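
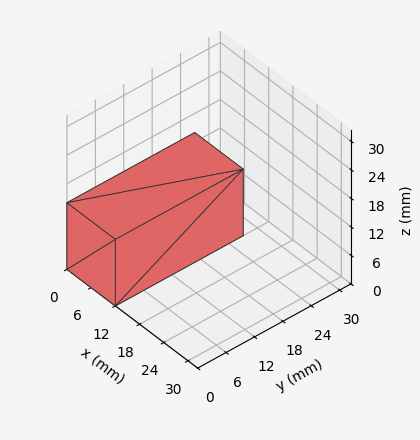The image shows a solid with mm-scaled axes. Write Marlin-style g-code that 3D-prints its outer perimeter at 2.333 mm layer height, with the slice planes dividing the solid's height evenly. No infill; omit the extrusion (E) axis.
Reading the render: the shape is a rectangular box, roughly 12 × 27 mm footprint and 14 mm tall (dimensions read to the nearest mm from the axis ticks). For the g-code, the solid's height is divided into equal slices at the stated Δz and each level perimeter traced with G1 moves after a G0 lift.

; perimeter-only toolpath
G21 ; units = mm
G90 ; absolute positioning
G28 ; home
; layer 1
G0 Z2.333
G0 X0.000 Y0.000
G1 X12.000 Y0.000
G1 X12.000 Y27.000
G1 X0.000 Y27.000
G1 X0.000 Y0.000
; layer 2
G0 Z4.667
G0 X0.000 Y0.000
G1 X12.000 Y0.000
G1 X12.000 Y27.000
G1 X0.000 Y27.000
G1 X0.000 Y0.000
; layer 3
G0 Z7.000
G0 X0.000 Y0.000
G1 X12.000 Y0.000
G1 X12.000 Y27.000
G1 X0.000 Y27.000
G1 X0.000 Y0.000
; layer 4
G0 Z9.333
G0 X0.000 Y0.000
G1 X12.000 Y0.000
G1 X12.000 Y27.000
G1 X0.000 Y27.000
G1 X0.000 Y0.000
; layer 5
G0 Z11.667
G0 X0.000 Y0.000
G1 X12.000 Y0.000
G1 X12.000 Y27.000
G1 X0.000 Y27.000
G1 X0.000 Y0.000
; layer 6
G0 Z14.000
G0 X0.000 Y0.000
G1 X12.000 Y0.000
G1 X12.000 Y27.000
G1 X0.000 Y27.000
G1 X0.000 Y0.000
M2 ; end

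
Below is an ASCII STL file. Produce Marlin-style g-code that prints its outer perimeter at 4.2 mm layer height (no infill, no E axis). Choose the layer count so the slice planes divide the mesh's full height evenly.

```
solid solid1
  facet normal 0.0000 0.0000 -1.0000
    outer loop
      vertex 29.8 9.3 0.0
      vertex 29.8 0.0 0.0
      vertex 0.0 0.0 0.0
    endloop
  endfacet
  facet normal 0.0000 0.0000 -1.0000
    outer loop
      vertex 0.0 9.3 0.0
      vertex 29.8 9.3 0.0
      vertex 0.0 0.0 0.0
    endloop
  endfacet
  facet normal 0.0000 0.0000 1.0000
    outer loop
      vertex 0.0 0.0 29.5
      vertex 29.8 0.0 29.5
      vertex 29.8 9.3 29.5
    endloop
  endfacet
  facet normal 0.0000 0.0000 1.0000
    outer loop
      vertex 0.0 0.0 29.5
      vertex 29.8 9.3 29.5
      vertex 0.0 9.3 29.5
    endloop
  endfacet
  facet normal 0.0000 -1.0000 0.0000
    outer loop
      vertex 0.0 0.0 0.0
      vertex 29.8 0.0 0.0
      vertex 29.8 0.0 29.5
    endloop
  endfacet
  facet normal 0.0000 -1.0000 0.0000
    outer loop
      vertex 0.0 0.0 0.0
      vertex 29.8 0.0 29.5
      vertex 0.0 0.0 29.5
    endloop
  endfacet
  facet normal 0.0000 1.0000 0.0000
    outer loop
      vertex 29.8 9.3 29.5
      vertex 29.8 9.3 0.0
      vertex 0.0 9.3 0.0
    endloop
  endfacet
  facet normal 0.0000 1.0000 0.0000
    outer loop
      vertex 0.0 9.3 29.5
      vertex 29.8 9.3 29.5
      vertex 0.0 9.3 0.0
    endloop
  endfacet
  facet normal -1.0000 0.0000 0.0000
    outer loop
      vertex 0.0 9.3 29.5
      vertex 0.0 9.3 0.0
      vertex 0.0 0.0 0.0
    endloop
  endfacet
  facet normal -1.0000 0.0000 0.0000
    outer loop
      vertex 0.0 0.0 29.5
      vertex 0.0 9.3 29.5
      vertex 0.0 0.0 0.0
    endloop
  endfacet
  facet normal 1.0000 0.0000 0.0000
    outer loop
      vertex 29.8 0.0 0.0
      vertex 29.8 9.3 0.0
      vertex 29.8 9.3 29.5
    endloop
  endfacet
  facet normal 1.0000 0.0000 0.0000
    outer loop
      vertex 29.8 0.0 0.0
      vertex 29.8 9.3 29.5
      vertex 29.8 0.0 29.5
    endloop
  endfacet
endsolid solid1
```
; perimeter-only toolpath
G21 ; units = mm
G90 ; absolute positioning
G28 ; home
; layer 1
G0 Z4.2
G0 X0.0 Y0.0
G1 X29.8 Y0.0
G1 X29.8 Y9.3
G1 X0.0 Y9.3
G1 X0.0 Y0.0
; layer 2
G0 Z8.4
G0 X0.0 Y0.0
G1 X29.8 Y0.0
G1 X29.8 Y9.3
G1 X0.0 Y9.3
G1 X0.0 Y0.0
; layer 3
G0 Z12.6
G0 X0.0 Y0.0
G1 X29.8 Y0.0
G1 X29.8 Y9.3
G1 X0.0 Y9.3
G1 X0.0 Y0.0
; layer 4
G0 Z16.9
G0 X0.0 Y0.0
G1 X29.8 Y0.0
G1 X29.8 Y9.3
G1 X0.0 Y9.3
G1 X0.0 Y0.0
; layer 5
G0 Z21.1
G0 X0.0 Y0.0
G1 X29.8 Y0.0
G1 X29.8 Y9.3
G1 X0.0 Y9.3
G1 X0.0 Y0.0
; layer 6
G0 Z25.3
G0 X0.0 Y0.0
G1 X29.8 Y0.0
G1 X29.8 Y9.3
G1 X0.0 Y9.3
G1 X0.0 Y0.0
; layer 7
G0 Z29.5
G0 X0.0 Y0.0
G1 X29.8 Y0.0
G1 X29.8 Y9.3
G1 X0.0 Y9.3
G1 X0.0 Y0.0
M2 ; end

The solid is a rectangular box, roughly 29.8 × 9.3 mm footprint and 29.5 mm tall. Slicing at Δz = 4.2 mm — 7 equal slices spanning the solid's height, so layer i sits at z = i·h/7 — gives 7 non-empty perimeters. Each is a 4-segment closed polygon; G0 lifts to the layer z and rapids to the start vertex, then G1 traces the edges.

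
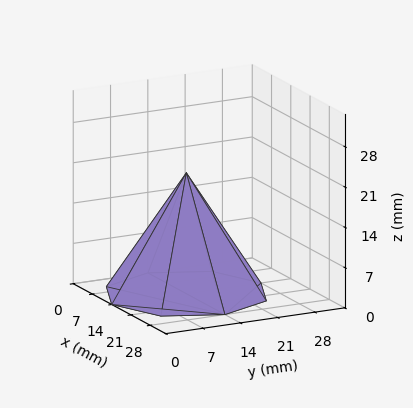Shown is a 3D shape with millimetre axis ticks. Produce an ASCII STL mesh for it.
Reading the render: the shape is a regular 8-sided pyramid, base circumscribed radius ≈ 14 mm, apex at z ≈ 21 mm (dimensions read to the nearest mm from the axis ticks). For the STL, each face is triangulated and given an outward normal.

solid part
  facet normal 0.0000 0.0000 -1.0000
    outer loop
      vertex 14.00 28.00 0.00
      vertex 23.90 23.90 0.00
      vertex 28.00 14.00 0.00
    endloop
  endfacet
  facet normal 0.0000 0.0000 -1.0000
    outer loop
      vertex 4.10 23.90 0.00
      vertex 14.00 28.00 0.00
      vertex 28.00 14.00 0.00
    endloop
  endfacet
  facet normal 0.0000 0.0000 -1.0000
    outer loop
      vertex 0.00 14.00 0.00
      vertex 4.10 23.90 0.00
      vertex 28.00 14.00 0.00
    endloop
  endfacet
  facet normal 0.0000 0.0000 -1.0000
    outer loop
      vertex 4.10 4.10 0.00
      vertex 0.00 14.00 0.00
      vertex 28.00 14.00 0.00
    endloop
  endfacet
  facet normal 0.0000 0.0000 -1.0000
    outer loop
      vertex 14.00 0.00 0.00
      vertex 4.10 4.10 0.00
      vertex 28.00 14.00 0.00
    endloop
  endfacet
  facet normal 0.0000 0.0000 -1.0000
    outer loop
      vertex 23.90 4.10 0.00
      vertex 14.00 0.00 0.00
      vertex 28.00 14.00 0.00
    endloop
  endfacet
  facet normal 0.7867 0.3258 0.5244
    outer loop
      vertex 28.00 14.00 0.00
      vertex 23.90 23.90 0.00
      vertex 14.00 14.00 21.00
    endloop
  endfacet
  facet normal 0.3258 0.7867 0.5244
    outer loop
      vertex 23.90 23.90 0.00
      vertex 14.00 28.00 0.00
      vertex 14.00 14.00 21.00
    endloop
  endfacet
  facet normal -0.3258 0.7867 0.5244
    outer loop
      vertex 14.00 28.00 0.00
      vertex 4.10 23.90 0.00
      vertex 14.00 14.00 21.00
    endloop
  endfacet
  facet normal -0.7867 0.3258 0.5244
    outer loop
      vertex 4.10 23.90 0.00
      vertex 0.00 14.00 0.00
      vertex 14.00 14.00 21.00
    endloop
  endfacet
  facet normal -0.7867 -0.3258 0.5244
    outer loop
      vertex 0.00 14.00 0.00
      vertex 4.10 4.10 0.00
      vertex 14.00 14.00 21.00
    endloop
  endfacet
  facet normal -0.3258 -0.7867 0.5244
    outer loop
      vertex 4.10 4.10 0.00
      vertex 14.00 0.00 0.00
      vertex 14.00 14.00 21.00
    endloop
  endfacet
  facet normal 0.3258 -0.7867 0.5244
    outer loop
      vertex 14.00 0.00 0.00
      vertex 23.90 4.10 0.00
      vertex 14.00 14.00 21.00
    endloop
  endfacet
  facet normal 0.7867 -0.3258 0.5244
    outer loop
      vertex 23.90 4.10 0.00
      vertex 28.00 14.00 0.00
      vertex 14.00 14.00 21.00
    endloop
  endfacet
endsolid part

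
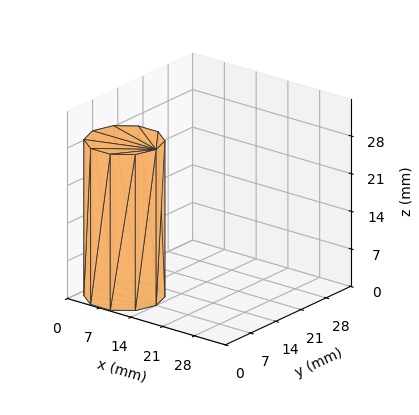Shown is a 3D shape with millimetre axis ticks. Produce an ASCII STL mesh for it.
Reading the render: the shape is a regular 10-sided prism (a cylinder approximated with 10 flat sides), circumscribed radius ≈ 7 mm, height ≈ 29 mm (dimensions read to the nearest mm from the axis ticks). For the STL, each face is triangulated and given an outward normal.

solid part
  facet normal 0.0000 0.0000 -1.0000
    outer loop
      vertex 9.163 13.657 0.000
      vertex 12.663 11.114 0.000
      vertex 14.000 7.000 0.000
    endloop
  endfacet
  facet normal 0.0000 0.0000 -1.0000
    outer loop
      vertex 4.837 13.657 0.000
      vertex 9.163 13.657 0.000
      vertex 14.000 7.000 0.000
    endloop
  endfacet
  facet normal 0.0000 0.0000 -1.0000
    outer loop
      vertex 1.337 11.114 0.000
      vertex 4.837 13.657 0.000
      vertex 14.000 7.000 0.000
    endloop
  endfacet
  facet normal 0.0000 0.0000 -1.0000
    outer loop
      vertex 0.000 7.000 0.000
      vertex 1.337 11.114 0.000
      vertex 14.000 7.000 0.000
    endloop
  endfacet
  facet normal 0.0000 0.0000 -1.0000
    outer loop
      vertex 1.337 2.886 0.000
      vertex 0.000 7.000 0.000
      vertex 14.000 7.000 0.000
    endloop
  endfacet
  facet normal 0.0000 0.0000 -1.0000
    outer loop
      vertex 4.837 0.343 0.000
      vertex 1.337 2.886 0.000
      vertex 14.000 7.000 0.000
    endloop
  endfacet
  facet normal 0.0000 0.0000 -1.0000
    outer loop
      vertex 9.163 0.343 0.000
      vertex 4.837 0.343 0.000
      vertex 14.000 7.000 0.000
    endloop
  endfacet
  facet normal 0.0000 0.0000 -1.0000
    outer loop
      vertex 12.663 2.886 0.000
      vertex 9.163 0.343 0.000
      vertex 14.000 7.000 0.000
    endloop
  endfacet
  facet normal 0.0000 0.0000 1.0000
    outer loop
      vertex 14.000 7.000 29.000
      vertex 12.663 11.114 29.000
      vertex 9.163 13.657 29.000
    endloop
  endfacet
  facet normal 0.0000 0.0000 1.0000
    outer loop
      vertex 14.000 7.000 29.000
      vertex 9.163 13.657 29.000
      vertex 4.837 13.657 29.000
    endloop
  endfacet
  facet normal 0.0000 0.0000 1.0000
    outer loop
      vertex 14.000 7.000 29.000
      vertex 4.837 13.657 29.000
      vertex 1.337 11.114 29.000
    endloop
  endfacet
  facet normal 0.0000 0.0000 1.0000
    outer loop
      vertex 14.000 7.000 29.000
      vertex 1.337 11.114 29.000
      vertex 0.000 7.000 29.000
    endloop
  endfacet
  facet normal 0.0000 0.0000 1.0000
    outer loop
      vertex 14.000 7.000 29.000
      vertex 0.000 7.000 29.000
      vertex 1.337 2.886 29.000
    endloop
  endfacet
  facet normal 0.0000 0.0000 1.0000
    outer loop
      vertex 14.000 7.000 29.000
      vertex 1.337 2.886 29.000
      vertex 4.837 0.343 29.000
    endloop
  endfacet
  facet normal 0.0000 0.0000 1.0000
    outer loop
      vertex 14.000 7.000 29.000
      vertex 4.837 0.343 29.000
      vertex 9.163 0.343 29.000
    endloop
  endfacet
  facet normal 0.0000 0.0000 1.0000
    outer loop
      vertex 14.000 7.000 29.000
      vertex 9.163 0.343 29.000
      vertex 12.663 2.886 29.000
    endloop
  endfacet
  facet normal 0.9510 0.3091 0.0000
    outer loop
      vertex 14.000 7.000 0.000
      vertex 12.663 11.114 0.000
      vertex 12.663 11.114 29.000
    endloop
  endfacet
  facet normal 0.9510 0.3091 0.0000
    outer loop
      vertex 14.000 7.000 0.000
      vertex 12.663 11.114 29.000
      vertex 14.000 7.000 29.000
    endloop
  endfacet
  facet normal 0.5878 0.8090 0.0000
    outer loop
      vertex 12.663 11.114 0.000
      vertex 9.163 13.657 0.000
      vertex 9.163 13.657 29.000
    endloop
  endfacet
  facet normal 0.5878 0.8090 0.0000
    outer loop
      vertex 12.663 11.114 0.000
      vertex 9.163 13.657 29.000
      vertex 12.663 11.114 29.000
    endloop
  endfacet
  facet normal 0.0000 1.0000 0.0000
    outer loop
      vertex 9.163 13.657 0.000
      vertex 4.837 13.657 0.000
      vertex 4.837 13.657 29.000
    endloop
  endfacet
  facet normal 0.0000 1.0000 0.0000
    outer loop
      vertex 9.163 13.657 0.000
      vertex 4.837 13.657 29.000
      vertex 9.163 13.657 29.000
    endloop
  endfacet
  facet normal -0.5878 0.8090 0.0000
    outer loop
      vertex 4.837 13.657 0.000
      vertex 1.337 11.114 0.000
      vertex 1.337 11.114 29.000
    endloop
  endfacet
  facet normal -0.5878 0.8090 0.0000
    outer loop
      vertex 4.837 13.657 0.000
      vertex 1.337 11.114 29.000
      vertex 4.837 13.657 29.000
    endloop
  endfacet
  facet normal -0.9510 0.3091 0.0000
    outer loop
      vertex 1.337 11.114 0.000
      vertex 0.000 7.000 0.000
      vertex 0.000 7.000 29.000
    endloop
  endfacet
  facet normal -0.9510 0.3091 0.0000
    outer loop
      vertex 1.337 11.114 0.000
      vertex 0.000 7.000 29.000
      vertex 1.337 11.114 29.000
    endloop
  endfacet
  facet normal -0.9510 -0.3091 0.0000
    outer loop
      vertex 0.000 7.000 0.000
      vertex 1.337 2.886 0.000
      vertex 1.337 2.886 29.000
    endloop
  endfacet
  facet normal -0.9510 -0.3091 0.0000
    outer loop
      vertex 0.000 7.000 0.000
      vertex 1.337 2.886 29.000
      vertex 0.000 7.000 29.000
    endloop
  endfacet
  facet normal -0.5878 -0.8090 0.0000
    outer loop
      vertex 1.337 2.886 0.000
      vertex 4.837 0.343 0.000
      vertex 4.837 0.343 29.000
    endloop
  endfacet
  facet normal -0.5878 -0.8090 0.0000
    outer loop
      vertex 1.337 2.886 0.000
      vertex 4.837 0.343 29.000
      vertex 1.337 2.886 29.000
    endloop
  endfacet
  facet normal 0.0000 -1.0000 0.0000
    outer loop
      vertex 4.837 0.343 0.000
      vertex 9.163 0.343 0.000
      vertex 9.163 0.343 29.000
    endloop
  endfacet
  facet normal 0.0000 -1.0000 0.0000
    outer loop
      vertex 4.837 0.343 0.000
      vertex 9.163 0.343 29.000
      vertex 4.837 0.343 29.000
    endloop
  endfacet
  facet normal 0.5878 -0.8090 0.0000
    outer loop
      vertex 9.163 0.343 0.000
      vertex 12.663 2.886 0.000
      vertex 12.663 2.886 29.000
    endloop
  endfacet
  facet normal 0.5878 -0.8090 0.0000
    outer loop
      vertex 9.163 0.343 0.000
      vertex 12.663 2.886 29.000
      vertex 9.163 0.343 29.000
    endloop
  endfacet
  facet normal 0.9510 -0.3091 0.0000
    outer loop
      vertex 12.663 2.886 0.000
      vertex 14.000 7.000 0.000
      vertex 14.000 7.000 29.000
    endloop
  endfacet
  facet normal 0.9510 -0.3091 0.0000
    outer loop
      vertex 12.663 2.886 0.000
      vertex 14.000 7.000 29.000
      vertex 12.663 2.886 29.000
    endloop
  endfacet
endsolid part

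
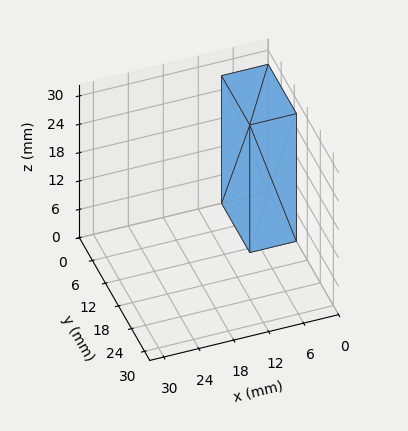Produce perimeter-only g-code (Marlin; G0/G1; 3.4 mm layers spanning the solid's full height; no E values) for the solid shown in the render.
Reading the render: the shape is a rectangular box, roughly 8 × 13 mm footprint and 27 mm tall (dimensions read to the nearest mm from the axis ticks). For the g-code, the solid's height is divided into equal slices at the stated Δz and each level perimeter traced with G1 moves after a G0 lift.

; perimeter-only toolpath
G21 ; units = mm
G90 ; absolute positioning
G28 ; home
; layer 1
G0 Z3.4
G0 X0.0 Y0.0
G1 X8.0 Y0.0
G1 X8.0 Y13.0
G1 X0.0 Y13.0
G1 X0.0 Y0.0
; layer 2
G0 Z6.8
G0 X0.0 Y0.0
G1 X8.0 Y0.0
G1 X8.0 Y13.0
G1 X0.0 Y13.0
G1 X0.0 Y0.0
; layer 3
G0 Z10.1
G0 X0.0 Y0.0
G1 X8.0 Y0.0
G1 X8.0 Y13.0
G1 X0.0 Y13.0
G1 X0.0 Y0.0
; layer 4
G0 Z13.5
G0 X0.0 Y0.0
G1 X8.0 Y0.0
G1 X8.0 Y13.0
G1 X0.0 Y13.0
G1 X0.0 Y0.0
; layer 5
G0 Z16.9
G0 X0.0 Y0.0
G1 X8.0 Y0.0
G1 X8.0 Y13.0
G1 X0.0 Y13.0
G1 X0.0 Y0.0
; layer 6
G0 Z20.2
G0 X0.0 Y0.0
G1 X8.0 Y0.0
G1 X8.0 Y13.0
G1 X0.0 Y13.0
G1 X0.0 Y0.0
; layer 7
G0 Z23.6
G0 X0.0 Y0.0
G1 X8.0 Y0.0
G1 X8.0 Y13.0
G1 X0.0 Y13.0
G1 X0.0 Y0.0
; layer 8
G0 Z27.0
G0 X0.0 Y0.0
G1 X8.0 Y0.0
G1 X8.0 Y13.0
G1 X0.0 Y13.0
G1 X0.0 Y0.0
M2 ; end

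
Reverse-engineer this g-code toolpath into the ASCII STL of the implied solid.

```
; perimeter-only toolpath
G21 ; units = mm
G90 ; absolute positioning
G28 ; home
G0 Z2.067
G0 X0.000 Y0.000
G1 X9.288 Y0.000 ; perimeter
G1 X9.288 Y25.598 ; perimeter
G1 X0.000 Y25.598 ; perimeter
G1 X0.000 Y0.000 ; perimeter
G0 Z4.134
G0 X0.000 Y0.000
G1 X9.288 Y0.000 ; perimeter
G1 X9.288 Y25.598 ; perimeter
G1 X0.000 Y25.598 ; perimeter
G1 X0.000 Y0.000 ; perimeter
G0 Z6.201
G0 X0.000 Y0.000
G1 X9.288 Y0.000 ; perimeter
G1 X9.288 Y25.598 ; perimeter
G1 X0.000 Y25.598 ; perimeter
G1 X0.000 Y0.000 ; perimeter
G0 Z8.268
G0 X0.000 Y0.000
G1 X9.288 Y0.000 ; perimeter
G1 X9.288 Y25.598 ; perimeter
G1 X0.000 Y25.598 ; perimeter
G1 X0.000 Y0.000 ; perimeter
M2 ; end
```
solid part
  facet normal 0.0000 0.0000 -1.0000
    outer loop
      vertex 9.288 25.598 0.000
      vertex 9.288 0.000 0.000
      vertex 0.000 0.000 0.000
    endloop
  endfacet
  facet normal 0.0000 0.0000 -1.0000
    outer loop
      vertex 0.000 25.598 0.000
      vertex 9.288 25.598 0.000
      vertex 0.000 0.000 0.000
    endloop
  endfacet
  facet normal 0.0000 0.0000 1.0000
    outer loop
      vertex 0.000 0.000 8.268
      vertex 9.288 0.000 8.268
      vertex 9.288 25.598 8.268
    endloop
  endfacet
  facet normal 0.0000 0.0000 1.0000
    outer loop
      vertex 0.000 0.000 8.268
      vertex 9.288 25.598 8.268
      vertex 0.000 25.598 8.268
    endloop
  endfacet
  facet normal 0.0000 -1.0000 0.0000
    outer loop
      vertex 0.000 0.000 0.000
      vertex 9.288 0.000 0.000
      vertex 9.288 0.000 8.268
    endloop
  endfacet
  facet normal 0.0000 -1.0000 0.0000
    outer loop
      vertex 0.000 0.000 0.000
      vertex 9.288 0.000 8.268
      vertex 0.000 0.000 8.268
    endloop
  endfacet
  facet normal 0.0000 1.0000 0.0000
    outer loop
      vertex 9.288 25.598 8.268
      vertex 9.288 25.598 0.000
      vertex 0.000 25.598 0.000
    endloop
  endfacet
  facet normal 0.0000 1.0000 0.0000
    outer loop
      vertex 0.000 25.598 8.268
      vertex 9.288 25.598 8.268
      vertex 0.000 25.598 0.000
    endloop
  endfacet
  facet normal -1.0000 0.0000 0.0000
    outer loop
      vertex 0.000 25.598 8.268
      vertex 0.000 25.598 0.000
      vertex 0.000 0.000 0.000
    endloop
  endfacet
  facet normal -1.0000 0.0000 0.0000
    outer loop
      vertex 0.000 0.000 8.268
      vertex 0.000 25.598 8.268
      vertex 0.000 0.000 0.000
    endloop
  endfacet
  facet normal 1.0000 0.0000 0.0000
    outer loop
      vertex 9.288 0.000 0.000
      vertex 9.288 25.598 0.000
      vertex 9.288 25.598 8.268
    endloop
  endfacet
  facet normal 1.0000 0.0000 0.0000
    outer loop
      vertex 9.288 0.000 0.000
      vertex 9.288 25.598 8.268
      vertex 9.288 0.000 8.268
    endloop
  endfacet
endsolid part

The G0 Z moves step by Δz≈2.067 mm. Every layer's G1 loop is the same polygon, so the solid is a straight extrusion of it from z=0 to z≈8.27. Closing with flat bottom and top caps and triangulating gives 12 facets — a rectangular box, roughly 9.29 × 25.6 mm footprint and 8.27 mm tall.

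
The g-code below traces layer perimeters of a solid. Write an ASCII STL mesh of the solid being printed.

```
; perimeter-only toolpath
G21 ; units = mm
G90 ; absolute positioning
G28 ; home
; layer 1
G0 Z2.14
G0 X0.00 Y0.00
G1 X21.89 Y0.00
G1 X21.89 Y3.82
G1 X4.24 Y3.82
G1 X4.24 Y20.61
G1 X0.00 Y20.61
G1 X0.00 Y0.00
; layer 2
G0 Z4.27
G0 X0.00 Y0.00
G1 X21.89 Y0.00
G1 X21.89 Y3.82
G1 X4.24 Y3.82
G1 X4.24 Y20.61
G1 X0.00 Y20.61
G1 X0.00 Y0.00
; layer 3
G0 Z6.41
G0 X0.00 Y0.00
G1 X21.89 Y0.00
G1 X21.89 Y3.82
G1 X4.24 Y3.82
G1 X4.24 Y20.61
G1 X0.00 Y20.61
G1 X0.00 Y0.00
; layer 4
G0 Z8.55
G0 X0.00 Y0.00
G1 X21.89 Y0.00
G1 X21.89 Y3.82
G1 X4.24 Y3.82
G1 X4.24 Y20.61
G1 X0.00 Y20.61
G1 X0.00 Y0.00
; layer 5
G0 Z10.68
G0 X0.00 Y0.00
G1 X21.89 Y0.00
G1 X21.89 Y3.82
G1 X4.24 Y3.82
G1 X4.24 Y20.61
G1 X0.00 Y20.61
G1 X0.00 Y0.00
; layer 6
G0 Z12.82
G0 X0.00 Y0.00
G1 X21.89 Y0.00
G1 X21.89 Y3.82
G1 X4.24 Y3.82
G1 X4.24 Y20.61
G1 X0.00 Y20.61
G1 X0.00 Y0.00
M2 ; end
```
solid part
  facet normal 0.0000 0.0000 -1.0000
    outer loop
      vertex 21.89 3.82 0.00
      vertex 21.89 0.00 0.00
      vertex 0.00 0.00 0.00
    endloop
  endfacet
  facet normal 0.0000 0.0000 -1.0000
    outer loop
      vertex 4.24 3.82 0.00
      vertex 21.89 3.82 0.00
      vertex 0.00 0.00 0.00
    endloop
  endfacet
  facet normal 0.0000 0.0000 -1.0000
    outer loop
      vertex 4.24 20.61 0.00
      vertex 4.24 3.82 0.00
      vertex 0.00 0.00 0.00
    endloop
  endfacet
  facet normal 0.0000 0.0000 -1.0000
    outer loop
      vertex 0.00 20.61 0.00
      vertex 4.24 20.61 0.00
      vertex 0.00 0.00 0.00
    endloop
  endfacet
  facet normal 0.0000 0.0000 1.0000
    outer loop
      vertex 0.00 0.00 12.82
      vertex 21.89 0.00 12.82
      vertex 21.89 3.82 12.82
    endloop
  endfacet
  facet normal 0.0000 0.0000 1.0000
    outer loop
      vertex 0.00 0.00 12.82
      vertex 21.89 3.82 12.82
      vertex 4.24 3.82 12.82
    endloop
  endfacet
  facet normal 0.0000 0.0000 1.0000
    outer loop
      vertex 0.00 0.00 12.82
      vertex 4.24 3.82 12.82
      vertex 4.24 20.61 12.82
    endloop
  endfacet
  facet normal 0.0000 0.0000 1.0000
    outer loop
      vertex 0.00 0.00 12.82
      vertex 4.24 20.61 12.82
      vertex 0.00 20.61 12.82
    endloop
  endfacet
  facet normal 0.0000 -1.0000 0.0000
    outer loop
      vertex 0.00 0.00 0.00
      vertex 21.89 0.00 0.00
      vertex 21.89 0.00 12.82
    endloop
  endfacet
  facet normal 0.0000 -1.0000 0.0000
    outer loop
      vertex 0.00 0.00 0.00
      vertex 21.89 0.00 12.82
      vertex 0.00 0.00 12.82
    endloop
  endfacet
  facet normal 1.0000 0.0000 0.0000
    outer loop
      vertex 21.89 0.00 0.00
      vertex 21.89 3.82 0.00
      vertex 21.89 3.82 12.82
    endloop
  endfacet
  facet normal 1.0000 0.0000 0.0000
    outer loop
      vertex 21.89 0.00 0.00
      vertex 21.89 3.82 12.82
      vertex 21.89 0.00 12.82
    endloop
  endfacet
  facet normal 0.0000 1.0000 0.0000
    outer loop
      vertex 21.89 3.82 0.00
      vertex 4.24 3.82 0.00
      vertex 4.24 3.82 12.82
    endloop
  endfacet
  facet normal 0.0000 1.0000 0.0000
    outer loop
      vertex 21.89 3.82 0.00
      vertex 4.24 3.82 12.82
      vertex 21.89 3.82 12.82
    endloop
  endfacet
  facet normal 1.0000 0.0000 0.0000
    outer loop
      vertex 4.24 3.82 0.00
      vertex 4.24 20.61 0.00
      vertex 4.24 20.61 12.82
    endloop
  endfacet
  facet normal 1.0000 0.0000 0.0000
    outer loop
      vertex 4.24 3.82 0.00
      vertex 4.24 20.61 12.82
      vertex 4.24 3.82 12.82
    endloop
  endfacet
  facet normal 0.0000 1.0000 0.0000
    outer loop
      vertex 4.24 20.61 0.00
      vertex 0.00 20.61 0.00
      vertex 0.00 20.61 12.82
    endloop
  endfacet
  facet normal 0.0000 1.0000 0.0000
    outer loop
      vertex 4.24 20.61 0.00
      vertex 0.00 20.61 12.82
      vertex 4.24 20.61 12.82
    endloop
  endfacet
  facet normal -1.0000 0.0000 0.0000
    outer loop
      vertex 0.00 20.61 0.00
      vertex 0.00 0.00 0.00
      vertex 0.00 0.00 12.82
    endloop
  endfacet
  facet normal -1.0000 0.0000 0.0000
    outer loop
      vertex 0.00 20.61 0.00
      vertex 0.00 0.00 12.82
      vertex 0.00 20.61 12.82
    endloop
  endfacet
endsolid part

The G0 Z moves step by Δz≈2.14 mm. Every layer's G1 loop is the same polygon, so the solid is a straight extrusion of it from z=0 to z≈12.8. Closing with flat bottom and top caps and triangulating gives 20 facets — an L-shaped prism: outer 21.9 × 20.6 mm, arm thicknesses ≈ 3.82 mm (horizontal) and 4.24 mm (vertical), extruded 12.8 mm in z.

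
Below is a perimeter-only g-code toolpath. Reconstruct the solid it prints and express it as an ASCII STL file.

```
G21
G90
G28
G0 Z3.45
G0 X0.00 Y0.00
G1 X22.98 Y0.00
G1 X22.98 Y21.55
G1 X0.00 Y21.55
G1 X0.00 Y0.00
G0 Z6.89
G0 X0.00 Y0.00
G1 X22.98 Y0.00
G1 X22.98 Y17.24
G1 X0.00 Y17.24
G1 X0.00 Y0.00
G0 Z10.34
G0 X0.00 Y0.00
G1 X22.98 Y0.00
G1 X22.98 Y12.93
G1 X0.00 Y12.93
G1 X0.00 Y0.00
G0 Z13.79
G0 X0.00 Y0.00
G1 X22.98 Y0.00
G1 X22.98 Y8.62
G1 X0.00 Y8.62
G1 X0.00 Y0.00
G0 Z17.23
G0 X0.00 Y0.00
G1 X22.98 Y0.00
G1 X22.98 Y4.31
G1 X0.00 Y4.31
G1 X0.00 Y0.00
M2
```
solid part
  facet normal 0.0000 0.0000 -1.0000
    outer loop
      vertex 22.98 25.86 0.00
      vertex 22.98 0.00 0.00
      vertex 0.00 0.00 0.00
    endloop
  endfacet
  facet normal 0.0000 0.0000 -1.0000
    outer loop
      vertex 0.00 25.86 0.00
      vertex 22.98 25.86 0.00
      vertex 0.00 0.00 0.00
    endloop
  endfacet
  facet normal 0.0000 -1.0000 0.0000
    outer loop
      vertex 0.00 0.00 0.00
      vertex 22.98 0.00 0.00
      vertex 22.98 0.00 20.68
    endloop
  endfacet
  facet normal 0.0000 -1.0000 0.0000
    outer loop
      vertex 0.00 0.00 0.00
      vertex 22.98 0.00 20.68
      vertex 0.00 0.00 20.68
    endloop
  endfacet
  facet normal 0.0000 0.6245 0.7810
    outer loop
      vertex 0.00 0.00 20.68
      vertex 22.98 0.00 20.68
      vertex 22.98 25.86 0.00
    endloop
  endfacet
  facet normal 0.0000 0.6245 0.7810
    outer loop
      vertex 0.00 0.00 20.68
      vertex 22.98 25.86 0.00
      vertex 0.00 25.86 0.00
    endloop
  endfacet
  facet normal -1.0000 0.0000 0.0000
    outer loop
      vertex 0.00 0.00 20.68
      vertex 0.00 25.86 0.00
      vertex 0.00 0.00 0.00
    endloop
  endfacet
  facet normal 1.0000 0.0000 0.0000
    outer loop
      vertex 22.98 0.00 0.00
      vertex 22.98 25.86 0.00
      vertex 22.98 0.00 20.68
    endloop
  endfacet
endsolid part

The G0 Z moves step by Δz≈3.45 mm. The G1 loops shrink linearly with z, so the solid tapers from its base footprint up to z≈20.7. Closing with a flat bottom cap and the tapered top and triangulating gives 8 facets — a wedge (ramp): 23 × 25.9 mm base, rising to 20.7 mm along the y=0 edge and sloping linearly to z=0 at y=25.9.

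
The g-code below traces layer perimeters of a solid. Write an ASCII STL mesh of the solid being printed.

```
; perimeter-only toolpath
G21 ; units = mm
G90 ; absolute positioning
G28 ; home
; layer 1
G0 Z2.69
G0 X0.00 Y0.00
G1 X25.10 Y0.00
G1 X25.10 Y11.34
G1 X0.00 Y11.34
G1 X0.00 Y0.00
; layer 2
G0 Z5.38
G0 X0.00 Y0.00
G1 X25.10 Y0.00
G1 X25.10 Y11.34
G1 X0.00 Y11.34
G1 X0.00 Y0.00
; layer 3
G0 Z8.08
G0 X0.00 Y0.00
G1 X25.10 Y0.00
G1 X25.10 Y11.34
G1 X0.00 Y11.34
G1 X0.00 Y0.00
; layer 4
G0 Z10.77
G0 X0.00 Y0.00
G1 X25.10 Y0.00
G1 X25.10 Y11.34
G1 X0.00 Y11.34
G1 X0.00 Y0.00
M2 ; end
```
solid part
  facet normal 0.0000 0.0000 -1.0000
    outer loop
      vertex 25.10 11.34 0.00
      vertex 25.10 0.00 0.00
      vertex 0.00 0.00 0.00
    endloop
  endfacet
  facet normal 0.0000 0.0000 -1.0000
    outer loop
      vertex 0.00 11.34 0.00
      vertex 25.10 11.34 0.00
      vertex 0.00 0.00 0.00
    endloop
  endfacet
  facet normal 0.0000 0.0000 1.0000
    outer loop
      vertex 0.00 0.00 10.77
      vertex 25.10 0.00 10.77
      vertex 25.10 11.34 10.77
    endloop
  endfacet
  facet normal 0.0000 0.0000 1.0000
    outer loop
      vertex 0.00 0.00 10.77
      vertex 25.10 11.34 10.77
      vertex 0.00 11.34 10.77
    endloop
  endfacet
  facet normal 0.0000 -1.0000 0.0000
    outer loop
      vertex 0.00 0.00 0.00
      vertex 25.10 0.00 0.00
      vertex 25.10 0.00 10.77
    endloop
  endfacet
  facet normal 0.0000 -1.0000 0.0000
    outer loop
      vertex 0.00 0.00 0.00
      vertex 25.10 0.00 10.77
      vertex 0.00 0.00 10.77
    endloop
  endfacet
  facet normal 0.0000 1.0000 0.0000
    outer loop
      vertex 25.10 11.34 10.77
      vertex 25.10 11.34 0.00
      vertex 0.00 11.34 0.00
    endloop
  endfacet
  facet normal 0.0000 1.0000 0.0000
    outer loop
      vertex 0.00 11.34 10.77
      vertex 25.10 11.34 10.77
      vertex 0.00 11.34 0.00
    endloop
  endfacet
  facet normal -1.0000 0.0000 0.0000
    outer loop
      vertex 0.00 11.34 10.77
      vertex 0.00 11.34 0.00
      vertex 0.00 0.00 0.00
    endloop
  endfacet
  facet normal -1.0000 0.0000 0.0000
    outer loop
      vertex 0.00 0.00 10.77
      vertex 0.00 11.34 10.77
      vertex 0.00 0.00 0.00
    endloop
  endfacet
  facet normal 1.0000 0.0000 0.0000
    outer loop
      vertex 25.10 0.00 0.00
      vertex 25.10 11.34 0.00
      vertex 25.10 11.34 10.77
    endloop
  endfacet
  facet normal 1.0000 0.0000 0.0000
    outer loop
      vertex 25.10 0.00 0.00
      vertex 25.10 11.34 10.77
      vertex 25.10 0.00 10.77
    endloop
  endfacet
endsolid part

The G0 Z moves step by Δz≈2.69 mm. Every layer's G1 loop is the same polygon, so the solid is a straight extrusion of it from z=0 to z≈10.8. Closing with flat bottom and top caps and triangulating gives 12 facets — a rectangular box, roughly 25.1 × 11.3 mm footprint and 10.8 mm tall.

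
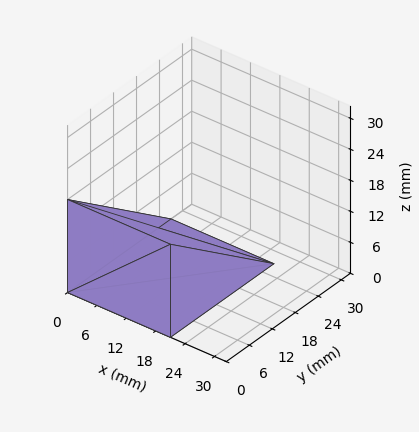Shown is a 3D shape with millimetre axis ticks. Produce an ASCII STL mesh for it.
Reading the render: the shape is a wedge (ramp): 21 × 27 mm base, rising to 18 mm along the y=0 edge and sloping linearly to z=0 at y=27 (dimensions read to the nearest mm from the axis ticks). For the STL, each face is triangulated and given an outward normal.

solid part
  facet normal 0.0000 0.0000 -1.0000
    outer loop
      vertex 21.00 27.00 0.00
      vertex 21.00 0.00 0.00
      vertex 0.00 0.00 0.00
    endloop
  endfacet
  facet normal 0.0000 0.0000 -1.0000
    outer loop
      vertex 0.00 27.00 0.00
      vertex 21.00 27.00 0.00
      vertex 0.00 0.00 0.00
    endloop
  endfacet
  facet normal 0.0000 -1.0000 0.0000
    outer loop
      vertex 0.00 0.00 0.00
      vertex 21.00 0.00 0.00
      vertex 21.00 0.00 18.00
    endloop
  endfacet
  facet normal 0.0000 -1.0000 0.0000
    outer loop
      vertex 0.00 0.00 0.00
      vertex 21.00 0.00 18.00
      vertex 0.00 0.00 18.00
    endloop
  endfacet
  facet normal 0.0000 0.5547 0.8321
    outer loop
      vertex 0.00 0.00 18.00
      vertex 21.00 0.00 18.00
      vertex 21.00 27.00 0.00
    endloop
  endfacet
  facet normal 0.0000 0.5547 0.8321
    outer loop
      vertex 0.00 0.00 18.00
      vertex 21.00 27.00 0.00
      vertex 0.00 27.00 0.00
    endloop
  endfacet
  facet normal -1.0000 0.0000 0.0000
    outer loop
      vertex 0.00 0.00 18.00
      vertex 0.00 27.00 0.00
      vertex 0.00 0.00 0.00
    endloop
  endfacet
  facet normal 1.0000 0.0000 0.0000
    outer loop
      vertex 21.00 0.00 0.00
      vertex 21.00 27.00 0.00
      vertex 21.00 0.00 18.00
    endloop
  endfacet
endsolid part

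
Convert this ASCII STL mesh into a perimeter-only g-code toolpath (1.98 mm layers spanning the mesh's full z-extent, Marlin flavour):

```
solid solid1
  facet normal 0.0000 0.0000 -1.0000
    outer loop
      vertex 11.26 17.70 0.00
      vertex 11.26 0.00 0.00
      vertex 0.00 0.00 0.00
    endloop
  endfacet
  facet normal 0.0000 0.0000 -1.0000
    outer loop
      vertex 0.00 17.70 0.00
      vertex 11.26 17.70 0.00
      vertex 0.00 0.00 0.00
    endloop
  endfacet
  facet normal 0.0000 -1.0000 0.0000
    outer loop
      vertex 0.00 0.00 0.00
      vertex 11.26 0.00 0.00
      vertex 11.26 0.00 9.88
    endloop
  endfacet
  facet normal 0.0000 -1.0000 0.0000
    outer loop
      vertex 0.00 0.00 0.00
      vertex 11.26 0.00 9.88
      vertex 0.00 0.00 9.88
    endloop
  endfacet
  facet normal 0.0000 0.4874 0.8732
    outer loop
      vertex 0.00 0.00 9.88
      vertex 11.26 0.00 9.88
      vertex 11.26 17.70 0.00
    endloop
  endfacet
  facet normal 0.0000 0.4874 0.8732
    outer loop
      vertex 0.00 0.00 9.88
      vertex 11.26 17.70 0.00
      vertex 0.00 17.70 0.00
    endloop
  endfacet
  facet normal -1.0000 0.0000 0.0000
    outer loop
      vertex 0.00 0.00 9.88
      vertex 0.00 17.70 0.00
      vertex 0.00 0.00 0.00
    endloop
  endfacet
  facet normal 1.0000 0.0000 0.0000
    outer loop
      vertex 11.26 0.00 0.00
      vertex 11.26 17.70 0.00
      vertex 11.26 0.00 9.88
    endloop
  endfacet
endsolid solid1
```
; perimeter-only toolpath
G21 ; units = mm
G90 ; absolute positioning
G28 ; home
; layer 1
G0 Z1.98
G0 X0.00 Y0.00
G1 X11.26 Y0.00
G1 X11.26 Y14.16
G1 X0.00 Y14.16
G1 X0.00 Y0.00
; layer 2
G0 Z3.95
G0 X0.00 Y0.00
G1 X11.26 Y0.00
G1 X11.26 Y10.62
G1 X0.00 Y10.62
G1 X0.00 Y0.00
; layer 3
G0 Z5.93
G0 X0.00 Y0.00
G1 X11.26 Y0.00
G1 X11.26 Y7.08
G1 X0.00 Y7.08
G1 X0.00 Y0.00
; layer 4
G0 Z7.90
G0 X0.00 Y0.00
G1 X11.26 Y0.00
G1 X11.26 Y3.54
G1 X0.00 Y3.54
G1 X0.00 Y0.00
M2 ; end

The solid is a wedge (ramp): 11.3 × 17.7 mm base, rising to 9.88 mm along the y=0 edge and sloping linearly to z=0 at y=17.7. Slicing at Δz = 1.98 mm — 5 equal slices spanning the solid's height, so layer i sits at z = i·h/5 — gives 4 non-empty perimeters. Each is a 4-segment closed polygon; G0 lifts to the layer z and rapids to the start vertex, then G1 traces the edges. The cross-section shrinks linearly with z (the slice at the apex is degenerate and omitted).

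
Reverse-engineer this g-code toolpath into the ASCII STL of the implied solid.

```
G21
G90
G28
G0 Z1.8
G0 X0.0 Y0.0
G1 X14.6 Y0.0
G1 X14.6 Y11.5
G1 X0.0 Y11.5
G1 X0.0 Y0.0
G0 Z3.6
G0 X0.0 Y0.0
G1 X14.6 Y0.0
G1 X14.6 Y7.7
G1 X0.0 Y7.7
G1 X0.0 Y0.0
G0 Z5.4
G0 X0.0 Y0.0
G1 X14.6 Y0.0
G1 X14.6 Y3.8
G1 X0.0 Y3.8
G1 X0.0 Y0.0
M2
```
solid part
  facet normal 0.0000 0.0000 -1.0000
    outer loop
      vertex 14.6 15.3 0.0
      vertex 14.6 0.0 0.0
      vertex 0.0 0.0 0.0
    endloop
  endfacet
  facet normal 0.0000 0.0000 -1.0000
    outer loop
      vertex 0.0 15.3 0.0
      vertex 14.6 15.3 0.0
      vertex 0.0 0.0 0.0
    endloop
  endfacet
  facet normal 0.0000 -1.0000 0.0000
    outer loop
      vertex 0.0 0.0 0.0
      vertex 14.6 0.0 0.0
      vertex 14.6 0.0 7.2
    endloop
  endfacet
  facet normal 0.0000 -1.0000 0.0000
    outer loop
      vertex 0.0 0.0 0.0
      vertex 14.6 0.0 7.2
      vertex 0.0 0.0 7.2
    endloop
  endfacet
  facet normal 0.0000 0.4258 0.9048
    outer loop
      vertex 0.0 0.0 7.2
      vertex 14.6 0.0 7.2
      vertex 14.6 15.3 0.0
    endloop
  endfacet
  facet normal 0.0000 0.4258 0.9048
    outer loop
      vertex 0.0 0.0 7.2
      vertex 14.6 15.3 0.0
      vertex 0.0 15.3 0.0
    endloop
  endfacet
  facet normal -1.0000 0.0000 0.0000
    outer loop
      vertex 0.0 0.0 7.2
      vertex 0.0 15.3 0.0
      vertex 0.0 0.0 0.0
    endloop
  endfacet
  facet normal 1.0000 0.0000 0.0000
    outer loop
      vertex 14.6 0.0 0.0
      vertex 14.6 15.3 0.0
      vertex 14.6 0.0 7.2
    endloop
  endfacet
endsolid part

The G0 Z moves step by Δz≈1.8 mm. The G1 loops shrink linearly with z, so the solid tapers from its base footprint up to z≈7.2. Closing with a flat bottom cap and the tapered top and triangulating gives 8 facets — a wedge (ramp): 14.6 × 15.3 mm base, rising to 7.2 mm along the y=0 edge and sloping linearly to z=0 at y=15.3.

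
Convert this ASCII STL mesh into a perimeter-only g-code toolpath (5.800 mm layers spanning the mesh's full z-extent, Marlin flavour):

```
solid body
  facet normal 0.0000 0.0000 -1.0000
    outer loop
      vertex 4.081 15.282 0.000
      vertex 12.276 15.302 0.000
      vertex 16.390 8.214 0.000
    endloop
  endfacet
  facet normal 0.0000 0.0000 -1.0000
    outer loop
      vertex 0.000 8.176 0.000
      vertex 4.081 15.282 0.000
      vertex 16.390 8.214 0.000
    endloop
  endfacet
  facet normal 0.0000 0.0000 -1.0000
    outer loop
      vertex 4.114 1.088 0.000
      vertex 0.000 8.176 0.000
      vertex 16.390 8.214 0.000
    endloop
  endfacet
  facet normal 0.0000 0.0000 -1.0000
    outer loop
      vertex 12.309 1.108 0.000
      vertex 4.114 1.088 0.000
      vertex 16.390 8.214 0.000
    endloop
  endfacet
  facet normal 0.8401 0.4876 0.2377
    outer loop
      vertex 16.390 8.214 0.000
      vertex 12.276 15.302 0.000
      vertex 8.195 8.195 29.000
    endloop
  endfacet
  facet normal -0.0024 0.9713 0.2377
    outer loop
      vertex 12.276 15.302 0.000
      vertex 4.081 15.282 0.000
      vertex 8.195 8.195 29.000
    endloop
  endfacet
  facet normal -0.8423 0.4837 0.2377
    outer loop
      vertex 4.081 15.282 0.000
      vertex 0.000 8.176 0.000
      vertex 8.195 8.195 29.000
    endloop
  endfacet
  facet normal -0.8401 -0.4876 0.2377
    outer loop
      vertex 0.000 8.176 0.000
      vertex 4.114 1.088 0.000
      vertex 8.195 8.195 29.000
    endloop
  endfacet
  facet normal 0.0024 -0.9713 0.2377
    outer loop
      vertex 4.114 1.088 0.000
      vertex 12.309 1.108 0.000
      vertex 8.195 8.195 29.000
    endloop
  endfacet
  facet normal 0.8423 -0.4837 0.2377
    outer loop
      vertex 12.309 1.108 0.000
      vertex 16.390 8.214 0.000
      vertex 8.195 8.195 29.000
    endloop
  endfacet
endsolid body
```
; perimeter-only toolpath
G21 ; units = mm
G90 ; absolute positioning
G28 ; home
; layer 1
G0 Z5.800
G0 X14.751 Y8.210
G1 X11.460 Y13.881
G1 X4.904 Y13.865
G1 X1.639 Y8.180
G1 X4.930 Y2.509
G1 X11.486 Y2.525
G1 X14.751 Y8.210
; layer 2
G0 Z11.600
G0 X13.112 Y8.206
G1 X10.644 Y12.459
G1 X5.727 Y12.447
G1 X3.278 Y8.184
G1 X5.746 Y3.931
G1 X10.663 Y3.943
G1 X13.112 Y8.206
; layer 3
G0 Z17.400
G0 X11.473 Y8.203
G1 X9.827 Y11.038
G1 X6.549 Y11.030
G1 X4.917 Y8.187
G1 X6.563 Y5.352
G1 X9.841 Y5.360
G1 X11.473 Y8.203
; layer 4
G0 Z23.200
G0 X9.834 Y8.199
G1 X9.011 Y9.616
G1 X7.372 Y9.612
G1 X6.556 Y8.191
G1 X7.379 Y6.774
G1 X9.018 Y6.778
G1 X9.834 Y8.199
M2 ; end

The solid is a regular 6-sided pyramid, base circumscribed radius ≈ 8.2 mm, apex at z ≈ 29 mm. Slicing at Δz = 5.800 mm — 5 equal slices spanning the solid's height, so layer i sits at z = i·h/5 — gives 4 non-empty perimeters. Each is a 6-segment closed polygon; G0 lifts to the layer z and rapids to the start vertex, then G1 traces the edges. The cross-section shrinks linearly with z (the slice at the apex is degenerate and omitted).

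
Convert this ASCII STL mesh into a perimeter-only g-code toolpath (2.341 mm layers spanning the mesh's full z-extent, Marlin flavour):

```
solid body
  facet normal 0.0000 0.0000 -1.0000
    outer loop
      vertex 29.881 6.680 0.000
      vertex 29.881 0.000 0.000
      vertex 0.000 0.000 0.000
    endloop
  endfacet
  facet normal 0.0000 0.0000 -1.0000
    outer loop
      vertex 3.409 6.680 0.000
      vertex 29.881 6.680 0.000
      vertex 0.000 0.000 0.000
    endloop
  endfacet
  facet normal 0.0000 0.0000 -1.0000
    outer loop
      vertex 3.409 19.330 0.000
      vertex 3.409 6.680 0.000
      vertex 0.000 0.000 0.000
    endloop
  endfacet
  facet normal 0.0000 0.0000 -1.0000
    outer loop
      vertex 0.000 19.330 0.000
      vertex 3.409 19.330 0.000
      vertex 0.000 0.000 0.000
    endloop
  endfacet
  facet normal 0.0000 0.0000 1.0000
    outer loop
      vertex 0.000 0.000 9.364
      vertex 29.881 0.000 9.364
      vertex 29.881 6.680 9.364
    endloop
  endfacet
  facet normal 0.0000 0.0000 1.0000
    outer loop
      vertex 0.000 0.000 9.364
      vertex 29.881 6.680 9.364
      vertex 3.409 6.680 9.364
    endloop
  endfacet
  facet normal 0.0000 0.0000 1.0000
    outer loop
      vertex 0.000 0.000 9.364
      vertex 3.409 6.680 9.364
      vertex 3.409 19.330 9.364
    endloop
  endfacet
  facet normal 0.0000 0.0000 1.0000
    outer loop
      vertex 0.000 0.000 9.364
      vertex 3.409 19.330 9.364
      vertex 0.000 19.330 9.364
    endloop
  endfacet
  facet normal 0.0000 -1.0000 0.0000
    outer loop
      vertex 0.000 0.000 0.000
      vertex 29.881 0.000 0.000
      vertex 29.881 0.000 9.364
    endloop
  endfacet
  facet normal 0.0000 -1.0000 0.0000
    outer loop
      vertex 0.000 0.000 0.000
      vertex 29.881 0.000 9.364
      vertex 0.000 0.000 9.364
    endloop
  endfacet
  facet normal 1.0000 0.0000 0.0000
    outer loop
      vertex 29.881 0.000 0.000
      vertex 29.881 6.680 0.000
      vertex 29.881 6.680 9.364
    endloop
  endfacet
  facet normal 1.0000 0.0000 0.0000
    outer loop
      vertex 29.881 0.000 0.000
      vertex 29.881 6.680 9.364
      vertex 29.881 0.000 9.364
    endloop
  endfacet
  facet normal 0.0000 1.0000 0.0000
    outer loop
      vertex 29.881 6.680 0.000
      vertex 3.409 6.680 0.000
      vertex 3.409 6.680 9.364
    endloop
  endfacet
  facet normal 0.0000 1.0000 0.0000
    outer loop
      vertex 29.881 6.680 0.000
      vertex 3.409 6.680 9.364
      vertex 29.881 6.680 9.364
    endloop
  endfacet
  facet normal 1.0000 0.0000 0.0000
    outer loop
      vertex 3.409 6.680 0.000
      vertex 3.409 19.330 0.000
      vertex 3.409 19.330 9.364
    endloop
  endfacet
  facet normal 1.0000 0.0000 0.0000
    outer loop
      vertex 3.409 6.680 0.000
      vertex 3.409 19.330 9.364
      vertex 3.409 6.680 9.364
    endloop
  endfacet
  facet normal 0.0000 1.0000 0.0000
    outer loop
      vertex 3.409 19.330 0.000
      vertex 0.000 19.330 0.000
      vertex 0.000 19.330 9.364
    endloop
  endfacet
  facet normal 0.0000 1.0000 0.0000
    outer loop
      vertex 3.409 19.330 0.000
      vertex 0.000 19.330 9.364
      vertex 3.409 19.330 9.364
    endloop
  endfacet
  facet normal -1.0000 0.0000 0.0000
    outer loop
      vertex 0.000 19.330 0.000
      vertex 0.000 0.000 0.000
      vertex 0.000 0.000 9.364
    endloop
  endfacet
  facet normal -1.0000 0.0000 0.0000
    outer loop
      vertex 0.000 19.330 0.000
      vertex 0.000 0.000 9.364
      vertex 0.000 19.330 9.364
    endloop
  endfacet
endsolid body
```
; perimeter-only toolpath
G21 ; units = mm
G90 ; absolute positioning
G28 ; home
; layer 1
G0 Z2.341
G0 X0.000 Y0.000
G1 X29.881 Y0.000
G1 X29.881 Y6.680
G1 X3.409 Y6.680
G1 X3.409 Y19.330
G1 X0.000 Y19.330
G1 X0.000 Y0.000
; layer 2
G0 Z4.682
G0 X0.000 Y0.000
G1 X29.881 Y0.000
G1 X29.881 Y6.680
G1 X3.409 Y6.680
G1 X3.409 Y19.330
G1 X0.000 Y19.330
G1 X0.000 Y0.000
; layer 3
G0 Z7.023
G0 X0.000 Y0.000
G1 X29.881 Y0.000
G1 X29.881 Y6.680
G1 X3.409 Y6.680
G1 X3.409 Y19.330
G1 X0.000 Y19.330
G1 X0.000 Y0.000
; layer 4
G0 Z9.364
G0 X0.000 Y0.000
G1 X29.881 Y0.000
G1 X29.881 Y6.680
G1 X3.409 Y6.680
G1 X3.409 Y19.330
G1 X0.000 Y19.330
G1 X0.000 Y0.000
M2 ; end

The solid is an L-shaped prism: outer 29.9 × 19.3 mm, arm thicknesses ≈ 6.68 mm (horizontal) and 3.41 mm (vertical), extruded 9.36 mm in z. Slicing at Δz = 2.341 mm — 4 equal slices spanning the solid's height, so layer i sits at z = i·h/4 — gives 4 non-empty perimeters. Each is a 6-segment closed polygon; G0 lifts to the layer z and rapids to the start vertex, then G1 traces the edges.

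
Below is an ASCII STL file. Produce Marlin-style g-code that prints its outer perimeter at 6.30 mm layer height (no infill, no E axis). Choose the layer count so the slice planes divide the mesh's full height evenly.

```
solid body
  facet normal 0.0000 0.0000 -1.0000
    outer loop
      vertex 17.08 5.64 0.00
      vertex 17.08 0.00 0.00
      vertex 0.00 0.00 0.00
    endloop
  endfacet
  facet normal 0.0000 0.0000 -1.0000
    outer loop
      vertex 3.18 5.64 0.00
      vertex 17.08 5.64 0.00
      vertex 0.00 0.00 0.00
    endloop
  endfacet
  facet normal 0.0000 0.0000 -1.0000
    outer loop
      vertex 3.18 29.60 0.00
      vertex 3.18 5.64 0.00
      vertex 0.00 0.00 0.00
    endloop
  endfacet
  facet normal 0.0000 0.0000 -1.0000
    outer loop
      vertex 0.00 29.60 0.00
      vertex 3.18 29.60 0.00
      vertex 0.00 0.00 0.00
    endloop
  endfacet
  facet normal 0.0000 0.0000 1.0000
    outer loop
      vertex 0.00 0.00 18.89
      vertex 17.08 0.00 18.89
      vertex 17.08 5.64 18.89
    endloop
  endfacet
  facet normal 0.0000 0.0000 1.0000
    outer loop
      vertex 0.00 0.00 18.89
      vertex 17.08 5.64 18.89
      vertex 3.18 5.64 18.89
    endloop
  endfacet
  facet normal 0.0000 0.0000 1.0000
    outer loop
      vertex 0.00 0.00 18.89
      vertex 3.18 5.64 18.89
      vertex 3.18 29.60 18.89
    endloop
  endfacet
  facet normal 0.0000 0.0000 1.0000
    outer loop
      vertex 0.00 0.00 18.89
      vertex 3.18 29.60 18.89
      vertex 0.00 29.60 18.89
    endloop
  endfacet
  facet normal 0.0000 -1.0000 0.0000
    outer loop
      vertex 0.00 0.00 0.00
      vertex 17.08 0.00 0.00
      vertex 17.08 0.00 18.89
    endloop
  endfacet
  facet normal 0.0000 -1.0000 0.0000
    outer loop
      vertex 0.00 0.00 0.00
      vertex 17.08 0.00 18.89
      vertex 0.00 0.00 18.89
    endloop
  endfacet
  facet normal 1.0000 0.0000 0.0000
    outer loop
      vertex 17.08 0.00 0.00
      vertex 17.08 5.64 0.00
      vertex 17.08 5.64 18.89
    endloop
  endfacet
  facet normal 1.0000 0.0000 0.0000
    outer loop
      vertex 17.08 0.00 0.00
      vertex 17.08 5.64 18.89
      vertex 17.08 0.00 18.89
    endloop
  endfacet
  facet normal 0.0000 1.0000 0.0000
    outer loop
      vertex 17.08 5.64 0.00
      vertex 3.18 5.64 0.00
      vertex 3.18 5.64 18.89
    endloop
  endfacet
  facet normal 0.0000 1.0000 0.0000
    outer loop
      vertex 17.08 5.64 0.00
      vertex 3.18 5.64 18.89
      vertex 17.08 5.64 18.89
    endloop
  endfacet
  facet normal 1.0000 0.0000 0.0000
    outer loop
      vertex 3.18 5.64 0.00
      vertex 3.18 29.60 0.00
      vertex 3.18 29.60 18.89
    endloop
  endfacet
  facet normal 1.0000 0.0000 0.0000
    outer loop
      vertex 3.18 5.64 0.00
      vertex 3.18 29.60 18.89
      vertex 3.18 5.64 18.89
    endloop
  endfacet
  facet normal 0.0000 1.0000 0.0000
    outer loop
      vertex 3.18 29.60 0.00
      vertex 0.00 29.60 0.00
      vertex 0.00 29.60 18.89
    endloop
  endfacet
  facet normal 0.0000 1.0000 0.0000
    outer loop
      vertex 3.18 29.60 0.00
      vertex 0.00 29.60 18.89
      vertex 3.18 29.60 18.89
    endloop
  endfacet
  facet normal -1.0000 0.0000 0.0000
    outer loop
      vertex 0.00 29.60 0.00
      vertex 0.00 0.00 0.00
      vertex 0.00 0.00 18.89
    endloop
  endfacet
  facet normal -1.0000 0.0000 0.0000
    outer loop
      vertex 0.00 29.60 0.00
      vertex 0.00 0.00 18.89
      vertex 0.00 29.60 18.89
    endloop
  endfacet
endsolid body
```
; perimeter-only toolpath
G21 ; units = mm
G90 ; absolute positioning
G28 ; home
; layer 1
G0 Z6.30
G0 X0.00 Y0.00
G1 X17.08 Y0.00
G1 X17.08 Y5.64
G1 X3.18 Y5.64
G1 X3.18 Y29.60
G1 X0.00 Y29.60
G1 X0.00 Y0.00
; layer 2
G0 Z12.59
G0 X0.00 Y0.00
G1 X17.08 Y0.00
G1 X17.08 Y5.64
G1 X3.18 Y5.64
G1 X3.18 Y29.60
G1 X0.00 Y29.60
G1 X0.00 Y0.00
; layer 3
G0 Z18.89
G0 X0.00 Y0.00
G1 X17.08 Y0.00
G1 X17.08 Y5.64
G1 X3.18 Y5.64
G1 X3.18 Y29.60
G1 X0.00 Y29.60
G1 X0.00 Y0.00
M2 ; end

The solid is an L-shaped prism: outer 17.1 × 29.6 mm, arm thicknesses ≈ 5.64 mm (horizontal) and 3.18 mm (vertical), extruded 18.9 mm in z. Slicing at Δz = 6.30 mm — 3 equal slices spanning the solid's height, so layer i sits at z = i·h/3 — gives 3 non-empty perimeters. Each is a 6-segment closed polygon; G0 lifts to the layer z and rapids to the start vertex, then G1 traces the edges.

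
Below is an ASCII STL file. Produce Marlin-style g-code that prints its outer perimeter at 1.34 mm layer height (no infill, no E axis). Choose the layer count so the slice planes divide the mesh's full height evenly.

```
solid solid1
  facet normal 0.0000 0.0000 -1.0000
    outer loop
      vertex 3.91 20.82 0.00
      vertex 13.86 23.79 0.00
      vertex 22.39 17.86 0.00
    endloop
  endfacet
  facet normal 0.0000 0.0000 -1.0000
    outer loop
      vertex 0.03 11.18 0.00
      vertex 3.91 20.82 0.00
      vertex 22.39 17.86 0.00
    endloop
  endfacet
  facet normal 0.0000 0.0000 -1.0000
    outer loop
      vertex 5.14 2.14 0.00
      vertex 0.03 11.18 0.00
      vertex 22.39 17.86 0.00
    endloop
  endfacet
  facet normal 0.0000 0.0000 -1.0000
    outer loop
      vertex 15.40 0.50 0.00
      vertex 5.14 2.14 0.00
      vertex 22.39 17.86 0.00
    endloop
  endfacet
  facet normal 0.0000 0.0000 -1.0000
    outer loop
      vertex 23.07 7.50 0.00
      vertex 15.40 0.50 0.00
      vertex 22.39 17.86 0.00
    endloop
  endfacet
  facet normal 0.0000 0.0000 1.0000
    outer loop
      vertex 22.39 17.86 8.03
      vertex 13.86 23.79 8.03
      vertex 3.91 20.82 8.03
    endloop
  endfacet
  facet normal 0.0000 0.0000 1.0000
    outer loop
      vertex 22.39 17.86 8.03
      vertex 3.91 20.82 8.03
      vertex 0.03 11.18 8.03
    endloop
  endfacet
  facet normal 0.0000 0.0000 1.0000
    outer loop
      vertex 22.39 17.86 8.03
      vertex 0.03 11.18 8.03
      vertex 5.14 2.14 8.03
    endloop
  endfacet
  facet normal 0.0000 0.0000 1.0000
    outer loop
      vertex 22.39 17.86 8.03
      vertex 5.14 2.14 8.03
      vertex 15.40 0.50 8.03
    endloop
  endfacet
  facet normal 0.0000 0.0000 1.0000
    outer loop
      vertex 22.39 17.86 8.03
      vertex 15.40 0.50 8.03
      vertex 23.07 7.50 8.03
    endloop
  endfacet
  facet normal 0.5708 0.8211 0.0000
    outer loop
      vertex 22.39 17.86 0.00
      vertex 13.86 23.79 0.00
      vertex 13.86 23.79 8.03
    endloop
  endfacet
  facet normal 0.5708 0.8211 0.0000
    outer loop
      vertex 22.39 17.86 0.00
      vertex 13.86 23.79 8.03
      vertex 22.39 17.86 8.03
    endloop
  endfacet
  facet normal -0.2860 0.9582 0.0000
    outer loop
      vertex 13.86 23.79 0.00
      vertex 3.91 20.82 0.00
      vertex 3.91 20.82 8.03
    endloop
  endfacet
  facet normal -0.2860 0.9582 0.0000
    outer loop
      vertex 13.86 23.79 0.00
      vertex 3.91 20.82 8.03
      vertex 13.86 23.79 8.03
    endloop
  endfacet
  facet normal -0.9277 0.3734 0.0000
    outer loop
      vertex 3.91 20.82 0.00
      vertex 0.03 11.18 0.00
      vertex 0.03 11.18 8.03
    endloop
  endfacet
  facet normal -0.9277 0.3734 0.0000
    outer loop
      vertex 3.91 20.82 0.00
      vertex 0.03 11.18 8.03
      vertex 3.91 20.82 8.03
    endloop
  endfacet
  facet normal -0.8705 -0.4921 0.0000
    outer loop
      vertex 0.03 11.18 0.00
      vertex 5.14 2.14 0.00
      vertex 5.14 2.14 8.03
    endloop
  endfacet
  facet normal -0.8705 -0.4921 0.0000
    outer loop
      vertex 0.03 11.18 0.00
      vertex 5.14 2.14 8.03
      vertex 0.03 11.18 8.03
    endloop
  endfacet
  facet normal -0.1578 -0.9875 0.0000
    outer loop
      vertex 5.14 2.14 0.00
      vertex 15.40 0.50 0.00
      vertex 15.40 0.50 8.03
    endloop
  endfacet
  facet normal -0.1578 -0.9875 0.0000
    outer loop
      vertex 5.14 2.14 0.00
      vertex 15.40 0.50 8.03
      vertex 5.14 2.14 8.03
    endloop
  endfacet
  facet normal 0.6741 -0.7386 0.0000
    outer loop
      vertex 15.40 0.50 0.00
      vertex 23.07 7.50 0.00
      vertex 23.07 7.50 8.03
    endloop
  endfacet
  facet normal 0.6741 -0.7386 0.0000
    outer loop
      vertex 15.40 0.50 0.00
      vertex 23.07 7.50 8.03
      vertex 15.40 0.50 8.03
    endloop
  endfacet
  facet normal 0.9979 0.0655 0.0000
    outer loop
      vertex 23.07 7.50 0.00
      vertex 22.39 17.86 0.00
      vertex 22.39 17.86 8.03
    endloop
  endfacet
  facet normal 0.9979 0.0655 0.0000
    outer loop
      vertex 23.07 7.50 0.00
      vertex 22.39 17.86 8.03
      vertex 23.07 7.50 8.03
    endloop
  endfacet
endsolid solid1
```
; perimeter-only toolpath
G21 ; units = mm
G90 ; absolute positioning
G28 ; home
; layer 1
G0 Z1.34
G0 X22.39 Y17.86
G1 X13.86 Y23.79
G1 X3.91 Y20.82
G1 X0.03 Y11.18
G1 X5.14 Y2.14
G1 X15.40 Y0.50
G1 X23.07 Y7.50
G1 X22.39 Y17.86
; layer 2
G0 Z2.68
G0 X22.39 Y17.86
G1 X13.86 Y23.79
G1 X3.91 Y20.82
G1 X0.03 Y11.18
G1 X5.14 Y2.14
G1 X15.40 Y0.50
G1 X23.07 Y7.50
G1 X22.39 Y17.86
; layer 3
G0 Z4.01
G0 X22.39 Y17.86
G1 X13.86 Y23.79
G1 X3.91 Y20.82
G1 X0.03 Y11.18
G1 X5.14 Y2.14
G1 X15.40 Y0.50
G1 X23.07 Y7.50
G1 X22.39 Y17.86
; layer 4
G0 Z5.35
G0 X22.39 Y17.86
G1 X13.86 Y23.79
G1 X3.91 Y20.82
G1 X0.03 Y11.18
G1 X5.14 Y2.14
G1 X15.40 Y0.50
G1 X23.07 Y7.50
G1 X22.39 Y17.86
; layer 5
G0 Z6.69
G0 X22.39 Y17.86
G1 X13.86 Y23.79
G1 X3.91 Y20.82
G1 X0.03 Y11.18
G1 X5.14 Y2.14
G1 X15.40 Y0.50
G1 X23.07 Y7.50
G1 X22.39 Y17.86
; layer 6
G0 Z8.03
G0 X22.39 Y17.86
G1 X13.86 Y23.79
G1 X3.91 Y20.82
G1 X0.03 Y11.18
G1 X5.14 Y2.14
G1 X15.40 Y0.50
G1 X23.07 Y7.50
G1 X22.39 Y17.86
M2 ; end

The solid is a regular 7-sided prism (a cylinder approximated with 7 flat sides), circumscribed radius ≈ 12 mm, height ≈ 8.03 mm. Slicing at Δz = 1.34 mm — 6 equal slices spanning the solid's height, so layer i sits at z = i·h/6 — gives 6 non-empty perimeters. Each is a 7-segment closed polygon; G0 lifts to the layer z and rapids to the start vertex, then G1 traces the edges.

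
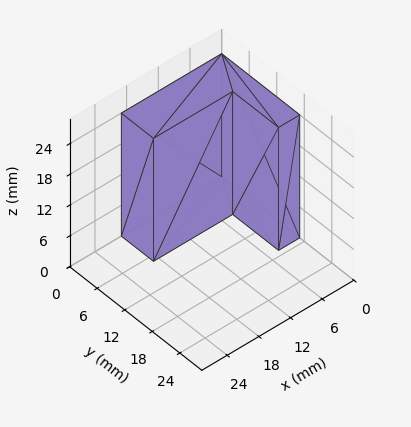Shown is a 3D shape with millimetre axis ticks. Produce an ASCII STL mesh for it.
Reading the render: the shape is an L-shaped prism: outer 19 × 17 mm, arm thicknesses ≈ 7 mm (horizontal) and 4 mm (vertical), extruded 24 mm in z (dimensions read to the nearest mm from the axis ticks). For the STL, each face is triangulated and given an outward normal.

solid part
  facet normal 0.0000 0.0000 -1.0000
    outer loop
      vertex 19.000 7.000 0.000
      vertex 19.000 0.000 0.000
      vertex 0.000 0.000 0.000
    endloop
  endfacet
  facet normal 0.0000 0.0000 -1.0000
    outer loop
      vertex 4.000 7.000 0.000
      vertex 19.000 7.000 0.000
      vertex 0.000 0.000 0.000
    endloop
  endfacet
  facet normal 0.0000 0.0000 -1.0000
    outer loop
      vertex 4.000 17.000 0.000
      vertex 4.000 7.000 0.000
      vertex 0.000 0.000 0.000
    endloop
  endfacet
  facet normal 0.0000 0.0000 -1.0000
    outer loop
      vertex 0.000 17.000 0.000
      vertex 4.000 17.000 0.000
      vertex 0.000 0.000 0.000
    endloop
  endfacet
  facet normal 0.0000 0.0000 1.0000
    outer loop
      vertex 0.000 0.000 24.000
      vertex 19.000 0.000 24.000
      vertex 19.000 7.000 24.000
    endloop
  endfacet
  facet normal 0.0000 0.0000 1.0000
    outer loop
      vertex 0.000 0.000 24.000
      vertex 19.000 7.000 24.000
      vertex 4.000 7.000 24.000
    endloop
  endfacet
  facet normal 0.0000 0.0000 1.0000
    outer loop
      vertex 0.000 0.000 24.000
      vertex 4.000 7.000 24.000
      vertex 4.000 17.000 24.000
    endloop
  endfacet
  facet normal 0.0000 0.0000 1.0000
    outer loop
      vertex 0.000 0.000 24.000
      vertex 4.000 17.000 24.000
      vertex 0.000 17.000 24.000
    endloop
  endfacet
  facet normal 0.0000 -1.0000 0.0000
    outer loop
      vertex 0.000 0.000 0.000
      vertex 19.000 0.000 0.000
      vertex 19.000 0.000 24.000
    endloop
  endfacet
  facet normal 0.0000 -1.0000 0.0000
    outer loop
      vertex 0.000 0.000 0.000
      vertex 19.000 0.000 24.000
      vertex 0.000 0.000 24.000
    endloop
  endfacet
  facet normal 1.0000 0.0000 0.0000
    outer loop
      vertex 19.000 0.000 0.000
      vertex 19.000 7.000 0.000
      vertex 19.000 7.000 24.000
    endloop
  endfacet
  facet normal 1.0000 0.0000 0.0000
    outer loop
      vertex 19.000 0.000 0.000
      vertex 19.000 7.000 24.000
      vertex 19.000 0.000 24.000
    endloop
  endfacet
  facet normal 0.0000 1.0000 0.0000
    outer loop
      vertex 19.000 7.000 0.000
      vertex 4.000 7.000 0.000
      vertex 4.000 7.000 24.000
    endloop
  endfacet
  facet normal 0.0000 1.0000 0.0000
    outer loop
      vertex 19.000 7.000 0.000
      vertex 4.000 7.000 24.000
      vertex 19.000 7.000 24.000
    endloop
  endfacet
  facet normal 1.0000 0.0000 0.0000
    outer loop
      vertex 4.000 7.000 0.000
      vertex 4.000 17.000 0.000
      vertex 4.000 17.000 24.000
    endloop
  endfacet
  facet normal 1.0000 0.0000 0.0000
    outer loop
      vertex 4.000 7.000 0.000
      vertex 4.000 17.000 24.000
      vertex 4.000 7.000 24.000
    endloop
  endfacet
  facet normal 0.0000 1.0000 0.0000
    outer loop
      vertex 4.000 17.000 0.000
      vertex 0.000 17.000 0.000
      vertex 0.000 17.000 24.000
    endloop
  endfacet
  facet normal 0.0000 1.0000 0.0000
    outer loop
      vertex 4.000 17.000 0.000
      vertex 0.000 17.000 24.000
      vertex 4.000 17.000 24.000
    endloop
  endfacet
  facet normal -1.0000 0.0000 0.0000
    outer loop
      vertex 0.000 17.000 0.000
      vertex 0.000 0.000 0.000
      vertex 0.000 0.000 24.000
    endloop
  endfacet
  facet normal -1.0000 0.0000 0.0000
    outer loop
      vertex 0.000 17.000 0.000
      vertex 0.000 0.000 24.000
      vertex 0.000 17.000 24.000
    endloop
  endfacet
endsolid part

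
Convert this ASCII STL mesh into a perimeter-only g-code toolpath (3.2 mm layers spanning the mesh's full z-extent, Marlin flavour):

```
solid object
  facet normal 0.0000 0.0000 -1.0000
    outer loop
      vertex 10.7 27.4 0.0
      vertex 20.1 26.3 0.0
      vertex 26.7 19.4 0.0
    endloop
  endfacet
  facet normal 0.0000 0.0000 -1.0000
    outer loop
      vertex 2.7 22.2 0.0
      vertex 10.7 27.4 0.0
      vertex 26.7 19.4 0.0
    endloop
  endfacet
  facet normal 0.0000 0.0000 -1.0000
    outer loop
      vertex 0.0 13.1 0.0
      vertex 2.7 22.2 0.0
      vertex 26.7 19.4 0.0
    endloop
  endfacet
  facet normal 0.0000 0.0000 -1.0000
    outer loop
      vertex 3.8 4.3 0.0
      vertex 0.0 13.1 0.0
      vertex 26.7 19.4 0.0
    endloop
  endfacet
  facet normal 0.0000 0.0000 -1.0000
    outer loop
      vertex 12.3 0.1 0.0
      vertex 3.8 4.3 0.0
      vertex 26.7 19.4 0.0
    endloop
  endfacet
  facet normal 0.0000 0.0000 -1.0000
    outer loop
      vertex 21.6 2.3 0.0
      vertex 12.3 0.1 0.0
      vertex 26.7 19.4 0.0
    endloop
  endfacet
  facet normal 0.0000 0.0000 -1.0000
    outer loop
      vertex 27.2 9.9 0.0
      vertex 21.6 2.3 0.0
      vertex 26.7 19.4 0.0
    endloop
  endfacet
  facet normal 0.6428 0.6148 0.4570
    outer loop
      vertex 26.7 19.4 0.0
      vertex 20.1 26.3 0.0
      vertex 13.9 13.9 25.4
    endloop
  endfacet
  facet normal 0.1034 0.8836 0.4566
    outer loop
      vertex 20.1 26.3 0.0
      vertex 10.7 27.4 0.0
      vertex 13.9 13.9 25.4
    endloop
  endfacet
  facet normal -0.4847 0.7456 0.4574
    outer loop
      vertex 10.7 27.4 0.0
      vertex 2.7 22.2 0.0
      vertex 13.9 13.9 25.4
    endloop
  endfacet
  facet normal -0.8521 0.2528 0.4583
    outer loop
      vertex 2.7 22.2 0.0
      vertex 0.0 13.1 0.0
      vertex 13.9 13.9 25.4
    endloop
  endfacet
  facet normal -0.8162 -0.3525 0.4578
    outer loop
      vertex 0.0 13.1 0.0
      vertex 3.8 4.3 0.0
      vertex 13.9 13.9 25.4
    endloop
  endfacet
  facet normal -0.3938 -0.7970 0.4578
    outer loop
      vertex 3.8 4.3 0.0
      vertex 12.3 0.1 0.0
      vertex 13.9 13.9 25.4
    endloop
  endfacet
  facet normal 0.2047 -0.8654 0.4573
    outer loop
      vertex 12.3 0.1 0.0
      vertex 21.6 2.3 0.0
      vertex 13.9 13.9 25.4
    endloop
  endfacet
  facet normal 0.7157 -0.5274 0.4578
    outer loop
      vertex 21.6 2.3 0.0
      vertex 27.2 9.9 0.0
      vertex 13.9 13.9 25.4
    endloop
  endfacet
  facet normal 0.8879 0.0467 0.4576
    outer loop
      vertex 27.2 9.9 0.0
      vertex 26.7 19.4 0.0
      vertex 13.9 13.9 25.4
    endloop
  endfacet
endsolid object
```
; perimeter-only toolpath
G21 ; units = mm
G90 ; absolute positioning
G28 ; home
; layer 1
G0 Z3.2
G0 X25.1 Y18.7
G1 X19.3 Y24.8
G1 X11.1 Y25.7
G1 X4.1 Y21.2
G1 X1.7 Y13.2
G1 X5.1 Y5.5
G1 X12.5 Y1.8
G1 X20.6 Y3.8
G1 X25.5 Y10.4
G1 X25.1 Y18.7
; layer 2
G0 Z6.3
G0 X23.5 Y18.0
G1 X18.6 Y23.2
G1 X11.5 Y24.0
G1 X5.5 Y20.1
G1 X3.5 Y13.3
G1 X6.3 Y6.7
G1 X12.7 Y3.6
G1 X19.7 Y5.2
G1 X23.9 Y10.9
G1 X23.5 Y18.0
; layer 3
G0 Z9.5
G0 X21.9 Y17.3
G1 X17.8 Y21.6
G1 X11.9 Y22.3
G1 X6.9 Y19.1
G1 X5.2 Y13.4
G1 X7.6 Y7.9
G1 X12.9 Y5.3
G1 X18.7 Y6.7
G1 X22.2 Y11.4
G1 X21.9 Y17.3
; layer 4
G0 Z12.7
G0 X20.3 Y16.6
G1 X17.0 Y20.1
G1 X12.3 Y20.6
G1 X8.3 Y18.1
G1 X7.0 Y13.5
G1 X8.8 Y9.1
G1 X13.1 Y7.0
G1 X17.8 Y8.1
G1 X20.6 Y11.9
G1 X20.3 Y16.6
; layer 5
G0 Z15.9
G0 X18.7 Y16.0
G1 X16.2 Y18.6
G1 X12.7 Y19.0
G1 X9.7 Y17.0
G1 X8.7 Y13.6
G1 X10.1 Y10.3
G1 X13.3 Y8.7
G1 X16.8 Y9.6
G1 X18.9 Y12.4
G1 X18.7 Y16.0
; layer 6
G0 Z19.0
G0 X17.1 Y15.3
G1 X15.5 Y17.0
G1 X13.1 Y17.3
G1 X11.1 Y16.0
G1 X10.4 Y13.7
G1 X11.4 Y11.5
G1 X13.5 Y10.4
G1 X15.8 Y11.0
G1 X17.2 Y12.9
G1 X17.1 Y15.3
; layer 7
G0 Z22.2
G0 X15.5 Y14.6
G1 X14.7 Y15.4
G1 X13.5 Y15.6
G1 X12.5 Y14.9
G1 X12.2 Y13.8
G1 X12.6 Y12.7
G1 X13.7 Y12.2
G1 X14.9 Y12.4
G1 X15.6 Y13.4
G1 X15.5 Y14.6
M2 ; end

The solid is a regular 9-sided pyramid, base circumscribed radius ≈ 13.9 mm, apex at z ≈ 25.4 mm. Slicing at Δz = 3.2 mm — 8 equal slices spanning the solid's height, so layer i sits at z = i·h/8 — gives 7 non-empty perimeters. Each is a 9-segment closed polygon; G0 lifts to the layer z and rapids to the start vertex, then G1 traces the edges. The cross-section shrinks linearly with z (the slice at the apex is degenerate and omitted).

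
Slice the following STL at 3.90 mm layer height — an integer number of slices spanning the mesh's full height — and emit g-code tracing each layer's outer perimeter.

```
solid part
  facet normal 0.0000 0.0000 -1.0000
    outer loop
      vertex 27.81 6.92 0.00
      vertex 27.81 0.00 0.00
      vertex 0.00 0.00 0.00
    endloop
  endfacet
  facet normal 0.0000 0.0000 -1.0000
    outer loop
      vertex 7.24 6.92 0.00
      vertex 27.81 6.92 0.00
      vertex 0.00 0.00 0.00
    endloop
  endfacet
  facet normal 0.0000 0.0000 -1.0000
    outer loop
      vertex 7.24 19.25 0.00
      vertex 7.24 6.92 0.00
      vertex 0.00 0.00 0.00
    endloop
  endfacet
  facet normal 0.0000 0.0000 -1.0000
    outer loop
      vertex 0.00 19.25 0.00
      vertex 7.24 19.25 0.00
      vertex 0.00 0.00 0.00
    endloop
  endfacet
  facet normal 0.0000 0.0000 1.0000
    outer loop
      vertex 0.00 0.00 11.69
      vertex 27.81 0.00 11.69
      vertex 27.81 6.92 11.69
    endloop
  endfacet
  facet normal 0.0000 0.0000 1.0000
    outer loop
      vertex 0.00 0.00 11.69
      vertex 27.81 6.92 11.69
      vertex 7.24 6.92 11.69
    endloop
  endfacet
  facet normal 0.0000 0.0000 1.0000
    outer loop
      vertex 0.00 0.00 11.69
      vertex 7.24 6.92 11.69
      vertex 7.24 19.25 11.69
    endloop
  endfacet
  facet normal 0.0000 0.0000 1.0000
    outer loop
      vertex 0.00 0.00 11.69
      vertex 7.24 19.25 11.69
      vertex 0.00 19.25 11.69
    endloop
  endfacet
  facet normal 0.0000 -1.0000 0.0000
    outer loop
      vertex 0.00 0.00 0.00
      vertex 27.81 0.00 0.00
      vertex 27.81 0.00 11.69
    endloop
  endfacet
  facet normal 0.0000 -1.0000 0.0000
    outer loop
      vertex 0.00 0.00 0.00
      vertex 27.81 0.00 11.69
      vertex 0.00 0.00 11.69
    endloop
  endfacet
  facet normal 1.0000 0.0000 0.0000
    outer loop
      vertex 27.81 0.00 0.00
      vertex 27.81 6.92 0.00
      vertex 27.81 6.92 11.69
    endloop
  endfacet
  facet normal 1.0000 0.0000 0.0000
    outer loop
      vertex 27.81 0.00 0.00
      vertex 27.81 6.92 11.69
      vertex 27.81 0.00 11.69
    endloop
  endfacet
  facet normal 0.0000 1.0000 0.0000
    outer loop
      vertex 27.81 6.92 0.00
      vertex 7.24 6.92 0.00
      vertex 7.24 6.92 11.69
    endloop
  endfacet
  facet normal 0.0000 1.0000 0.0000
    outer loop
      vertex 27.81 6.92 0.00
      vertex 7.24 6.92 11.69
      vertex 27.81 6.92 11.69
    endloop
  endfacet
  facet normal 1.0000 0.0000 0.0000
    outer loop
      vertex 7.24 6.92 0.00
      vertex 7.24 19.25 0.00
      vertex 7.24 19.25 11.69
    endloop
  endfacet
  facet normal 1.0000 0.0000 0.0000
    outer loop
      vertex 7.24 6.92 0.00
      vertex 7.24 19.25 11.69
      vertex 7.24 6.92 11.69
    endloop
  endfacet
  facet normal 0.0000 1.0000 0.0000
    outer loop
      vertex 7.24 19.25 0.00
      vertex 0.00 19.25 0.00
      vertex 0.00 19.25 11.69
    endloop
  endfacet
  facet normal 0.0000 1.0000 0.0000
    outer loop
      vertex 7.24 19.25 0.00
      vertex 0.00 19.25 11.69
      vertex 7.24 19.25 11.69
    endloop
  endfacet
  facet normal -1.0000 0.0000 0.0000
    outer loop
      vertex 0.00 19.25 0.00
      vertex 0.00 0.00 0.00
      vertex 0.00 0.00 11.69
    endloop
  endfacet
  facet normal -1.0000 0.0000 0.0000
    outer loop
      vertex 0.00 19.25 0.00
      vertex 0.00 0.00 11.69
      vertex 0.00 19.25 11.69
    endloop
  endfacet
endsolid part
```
; perimeter-only toolpath
G21 ; units = mm
G90 ; absolute positioning
G28 ; home
; layer 1
G0 Z3.90
G0 X0.00 Y0.00
G1 X27.81 Y0.00
G1 X27.81 Y6.92
G1 X7.24 Y6.92
G1 X7.24 Y19.25
G1 X0.00 Y19.25
G1 X0.00 Y0.00
; layer 2
G0 Z7.79
G0 X0.00 Y0.00
G1 X27.81 Y0.00
G1 X27.81 Y6.92
G1 X7.24 Y6.92
G1 X7.24 Y19.25
G1 X0.00 Y19.25
G1 X0.00 Y0.00
; layer 3
G0 Z11.69
G0 X0.00 Y0.00
G1 X27.81 Y0.00
G1 X27.81 Y6.92
G1 X7.24 Y6.92
G1 X7.24 Y19.25
G1 X0.00 Y19.25
G1 X0.00 Y0.00
M2 ; end

The solid is an L-shaped prism: outer 27.8 × 19.2 mm, arm thicknesses ≈ 6.92 mm (horizontal) and 7.24 mm (vertical), extruded 11.7 mm in z. Slicing at Δz = 3.90 mm — 3 equal slices spanning the solid's height, so layer i sits at z = i·h/3 — gives 3 non-empty perimeters. Each is a 6-segment closed polygon; G0 lifts to the layer z and rapids to the start vertex, then G1 traces the edges.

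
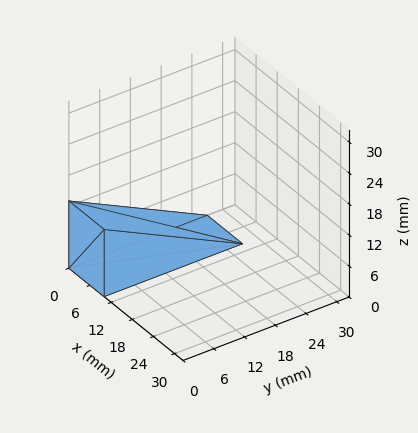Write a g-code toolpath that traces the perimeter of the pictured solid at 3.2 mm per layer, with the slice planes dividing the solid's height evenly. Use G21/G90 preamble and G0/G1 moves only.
Reading the render: the shape is a wedge (ramp): 10 × 27 mm base, rising to 13 mm along the y=0 edge and sloping linearly to z=0 at y=27 (dimensions read to the nearest mm from the axis ticks). For the g-code, the solid's height is divided into equal slices at the stated Δz and each level perimeter traced with G1 moves after a G0 lift.

; perimeter-only toolpath
G21 ; units = mm
G90 ; absolute positioning
G28 ; home
; layer 1
G0 Z3.2
G0 X0.0 Y0.0
G1 X10.0 Y0.0
G1 X10.0 Y20.2
G1 X0.0 Y20.2
G1 X0.0 Y0.0
; layer 2
G0 Z6.5
G0 X0.0 Y0.0
G1 X10.0 Y0.0
G1 X10.0 Y13.5
G1 X0.0 Y13.5
G1 X0.0 Y0.0
; layer 3
G0 Z9.8
G0 X0.0 Y0.0
G1 X10.0 Y0.0
G1 X10.0 Y6.8
G1 X0.0 Y6.8
G1 X0.0 Y0.0
M2 ; end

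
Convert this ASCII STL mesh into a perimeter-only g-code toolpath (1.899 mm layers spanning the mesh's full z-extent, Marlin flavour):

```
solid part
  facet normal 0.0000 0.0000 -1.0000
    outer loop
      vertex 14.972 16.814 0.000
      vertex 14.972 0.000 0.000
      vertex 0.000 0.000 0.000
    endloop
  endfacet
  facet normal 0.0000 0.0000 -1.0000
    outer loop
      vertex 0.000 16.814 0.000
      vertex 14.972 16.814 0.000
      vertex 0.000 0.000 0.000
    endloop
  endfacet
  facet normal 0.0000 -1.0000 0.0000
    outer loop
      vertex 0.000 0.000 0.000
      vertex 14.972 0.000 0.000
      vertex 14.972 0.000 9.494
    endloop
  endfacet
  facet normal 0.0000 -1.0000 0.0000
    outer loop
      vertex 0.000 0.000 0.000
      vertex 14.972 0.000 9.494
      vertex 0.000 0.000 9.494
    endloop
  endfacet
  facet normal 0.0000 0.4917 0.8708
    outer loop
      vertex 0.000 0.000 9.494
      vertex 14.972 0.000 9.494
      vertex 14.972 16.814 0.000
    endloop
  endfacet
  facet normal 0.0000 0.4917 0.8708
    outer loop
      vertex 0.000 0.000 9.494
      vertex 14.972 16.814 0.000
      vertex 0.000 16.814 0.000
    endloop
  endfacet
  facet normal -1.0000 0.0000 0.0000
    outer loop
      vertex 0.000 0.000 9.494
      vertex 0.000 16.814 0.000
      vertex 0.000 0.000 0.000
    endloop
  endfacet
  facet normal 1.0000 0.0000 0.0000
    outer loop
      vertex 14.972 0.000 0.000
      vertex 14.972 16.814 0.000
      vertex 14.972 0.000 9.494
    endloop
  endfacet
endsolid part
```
; perimeter-only toolpath
G21 ; units = mm
G90 ; absolute positioning
G28 ; home
; layer 1
G0 Z1.899
G0 X0.000 Y0.000
G1 X14.972 Y0.000
G1 X14.972 Y13.451
G1 X0.000 Y13.451
G1 X0.000 Y0.000
; layer 2
G0 Z3.798
G0 X0.000 Y0.000
G1 X14.972 Y0.000
G1 X14.972 Y10.088
G1 X0.000 Y10.088
G1 X0.000 Y0.000
; layer 3
G0 Z5.696
G0 X0.000 Y0.000
G1 X14.972 Y0.000
G1 X14.972 Y6.726
G1 X0.000 Y6.726
G1 X0.000 Y0.000
; layer 4
G0 Z7.595
G0 X0.000 Y0.000
G1 X14.972 Y0.000
G1 X14.972 Y3.363
G1 X0.000 Y3.363
G1 X0.000 Y0.000
M2 ; end

The solid is a wedge (ramp): 15 × 16.8 mm base, rising to 9.49 mm along the y=0 edge and sloping linearly to z=0 at y=16.8. Slicing at Δz = 1.899 mm — 5 equal slices spanning the solid's height, so layer i sits at z = i·h/5 — gives 4 non-empty perimeters. Each is a 4-segment closed polygon; G0 lifts to the layer z and rapids to the start vertex, then G1 traces the edges. The cross-section shrinks linearly with z (the slice at the apex is degenerate and omitted).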